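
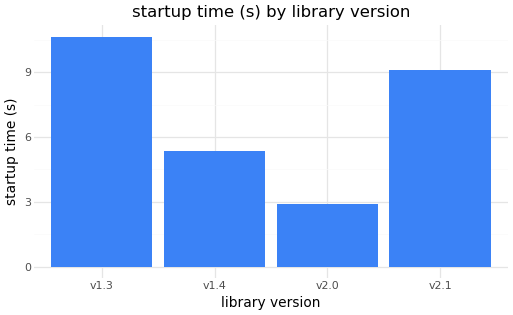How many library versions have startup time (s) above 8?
Above 8: v1.3, v2.1.

2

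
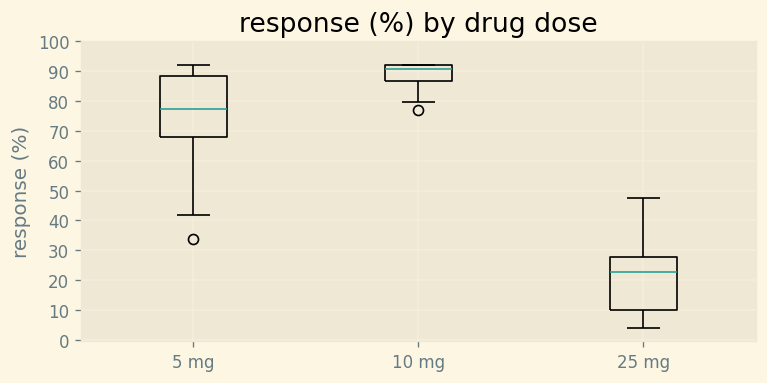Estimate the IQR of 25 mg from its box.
Q3 ≈ 30, Q1 ≈ 10; IQR ≈ 20.

≈ 20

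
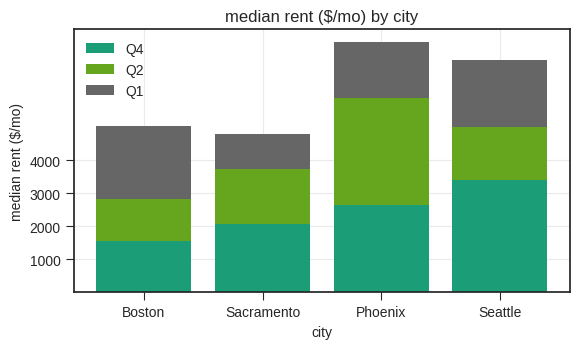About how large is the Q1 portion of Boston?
≈ 2000

Q1 top ≈ 5000, bottom ≈ 3000; segment ≈ 2000.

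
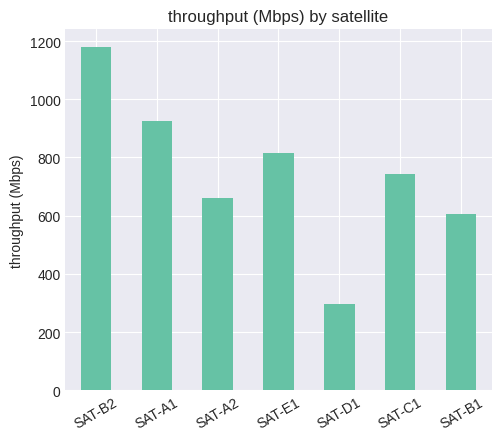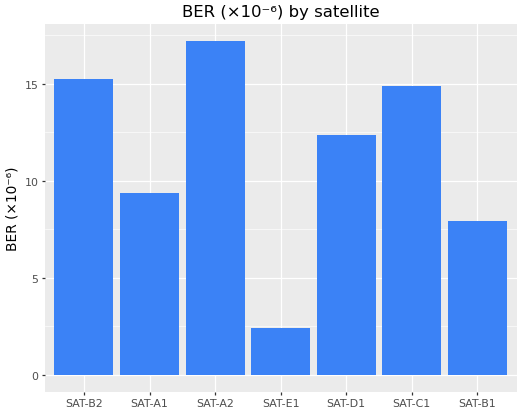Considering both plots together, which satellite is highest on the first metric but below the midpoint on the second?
Chart 2 median BER (×10⁻⁶) ≈ 12; below-median satellites: SAT-A1, SAT-E1, SAT-B1. Among those, SAT-A1 has the highest throughput (Mbps) (≈ 1000).

SAT-A1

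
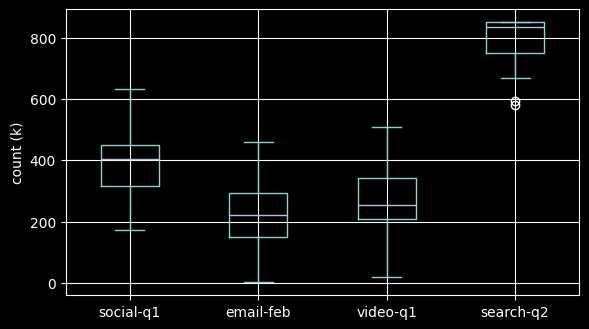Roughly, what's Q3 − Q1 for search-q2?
Q3 ≈ 850, Q1 ≈ 750; IQR ≈ 100.

≈ 100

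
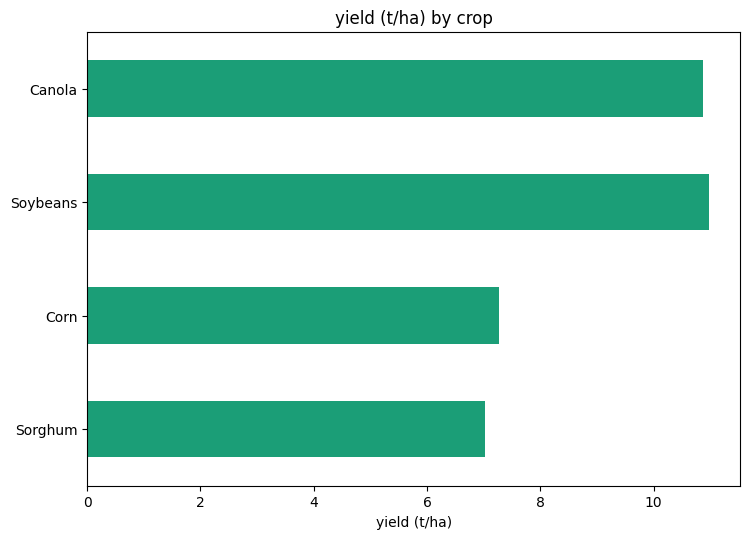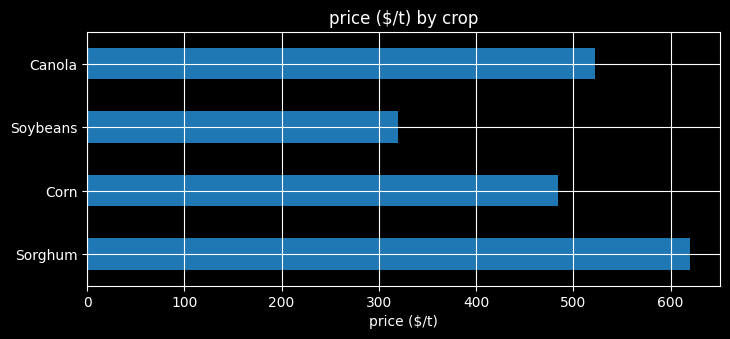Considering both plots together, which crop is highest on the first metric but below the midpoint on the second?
Chart 2 median price ($/t) ≈ 500; below-median crops: Corn, Soybeans. Among those, Soybeans has the highest yield (t/ha) (≈ 10).

Soybeans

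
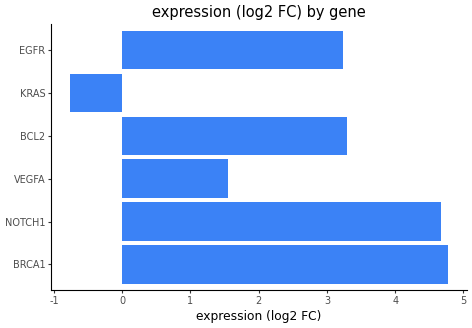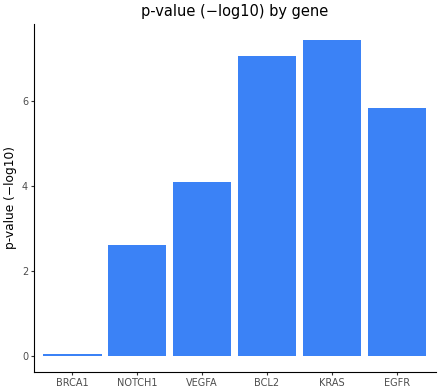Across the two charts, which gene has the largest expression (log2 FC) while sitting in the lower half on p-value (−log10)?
BRCA1

Chart 2 median p-value (−log10) ≈ 5; below-median genes: BRCA1, NOTCH1, VEGFA. Among those, BRCA1 has the highest expression (log2 FC) (≈ 5).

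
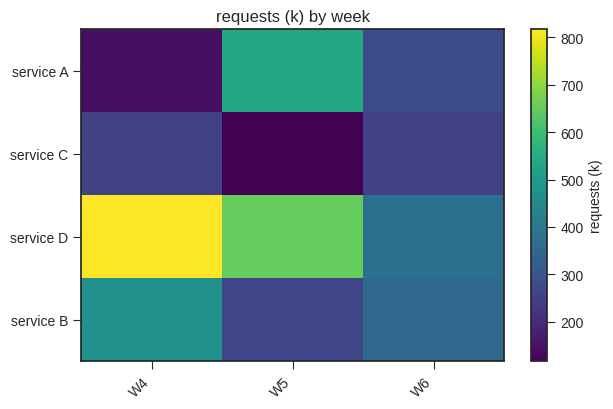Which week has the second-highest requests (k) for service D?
Top 3 for service D: W4 ≈ 800, W5 ≈ 700, W6 ≈ 400.

W5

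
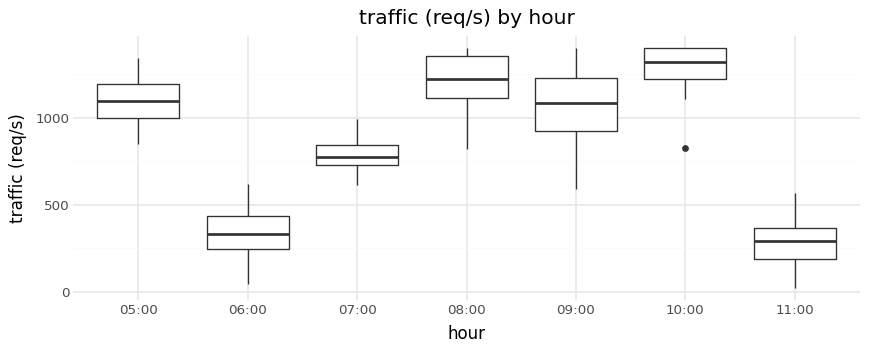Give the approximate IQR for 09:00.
≈ 300

Q3 ≈ 1200, Q1 ≈ 900; IQR ≈ 300.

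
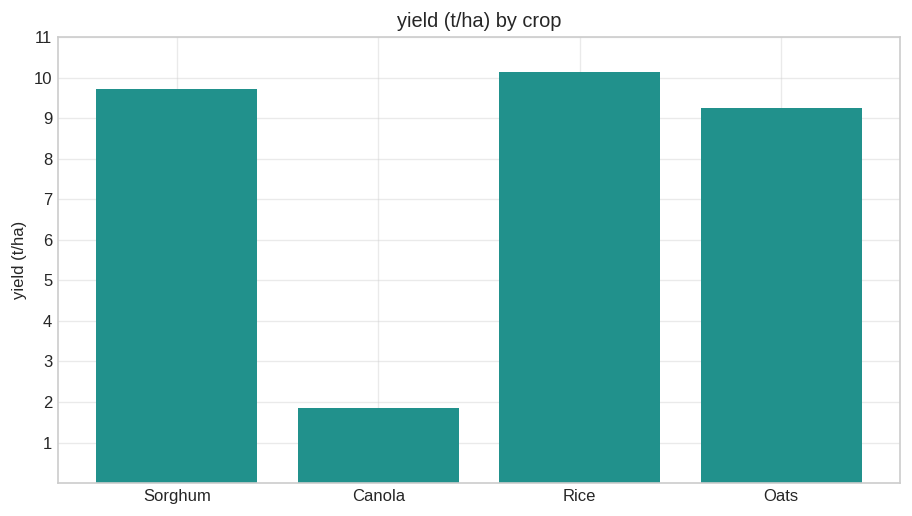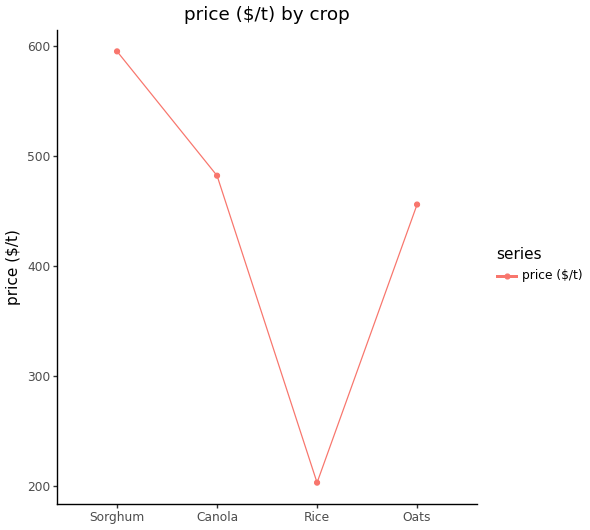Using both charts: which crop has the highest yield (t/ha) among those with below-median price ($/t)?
Chart 2 median price ($/t) ≈ 500; below-median crops: Rice, Oats. Among those, Rice has the highest yield (t/ha) (≈ 10).

Rice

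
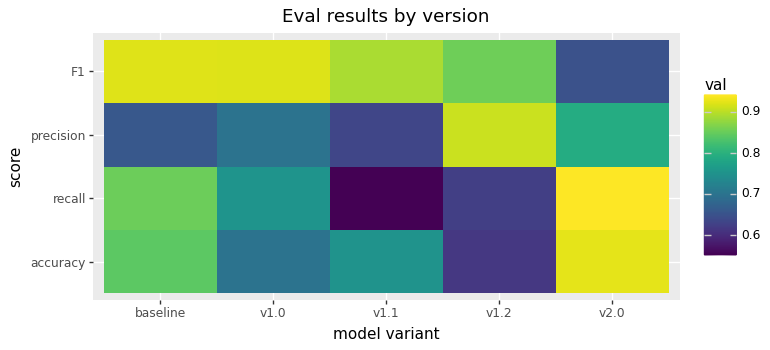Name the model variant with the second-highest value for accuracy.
baseline

Top 3 for accuracy: v2.0 ≈ 0.95, baseline ≈ 0.85, v1.1 ≈ 0.75.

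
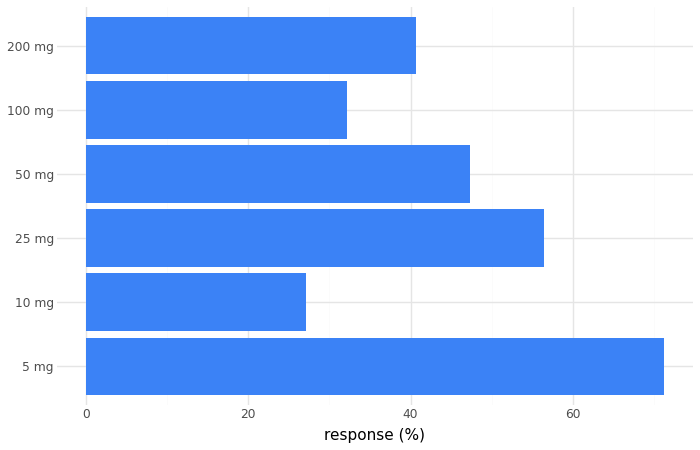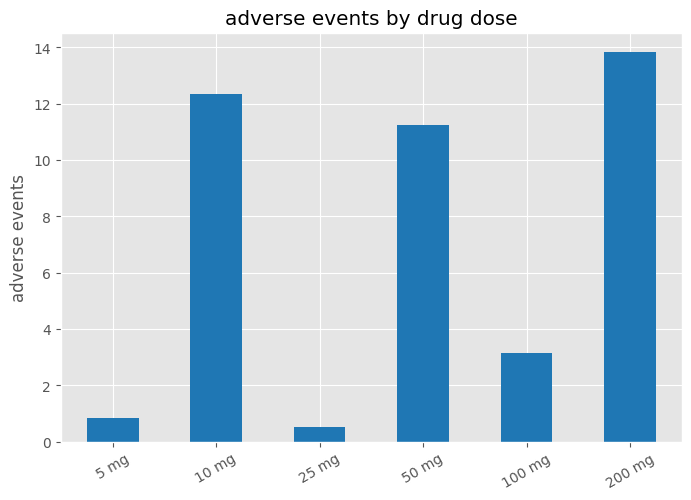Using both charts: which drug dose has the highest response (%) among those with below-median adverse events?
Chart 2 median adverse events ≈ 8; below-median drug doses: 5 mg, 25 mg, 100 mg. Among those, 5 mg has the highest response (%) (≈ 70).

5 mg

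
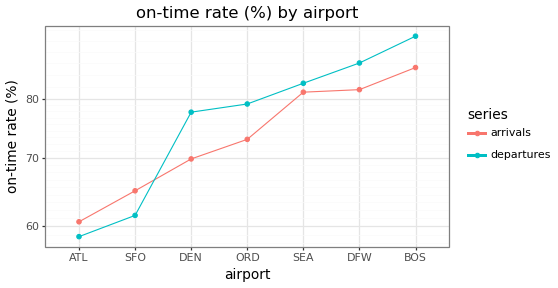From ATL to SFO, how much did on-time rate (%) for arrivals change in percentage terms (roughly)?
ATL ≈ 60, SFO ≈ 65; (65 − 60) / 60 ≈ +8.3%.

≈ +8.3%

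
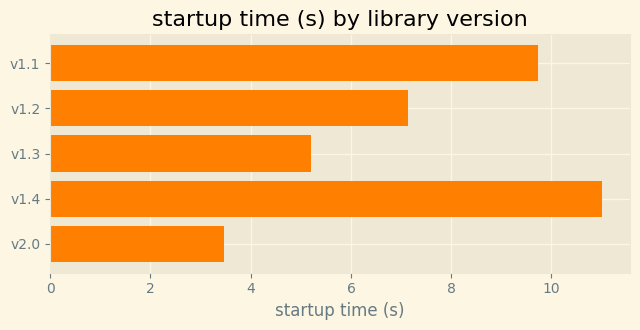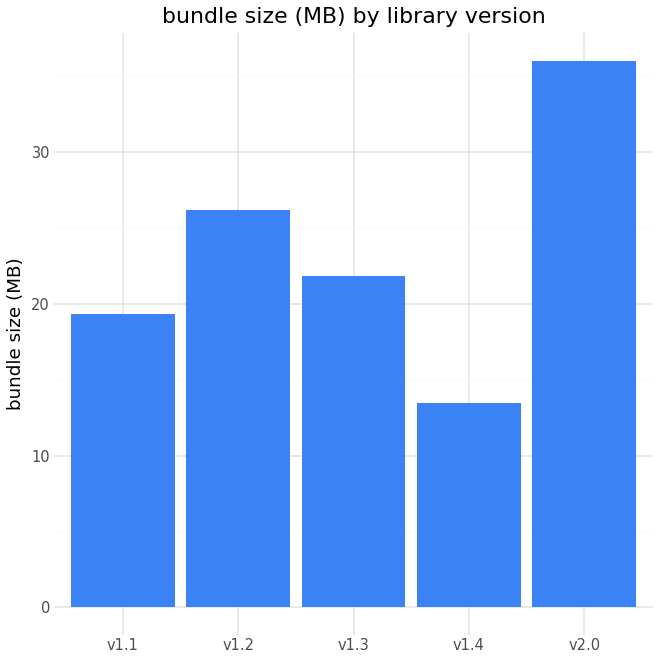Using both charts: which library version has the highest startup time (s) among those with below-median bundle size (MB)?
Chart 2 median bundle size (MB) ≈ 20; below-median library versions: v1.1, v1.4. Among those, v1.4 has the highest startup time (s) (≈ 12).

v1.4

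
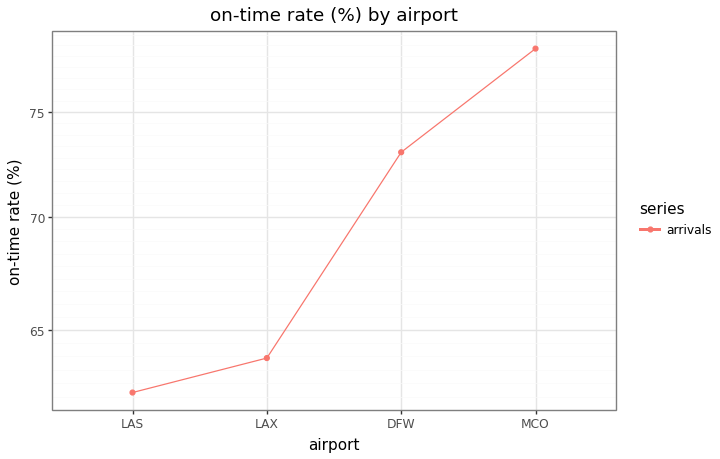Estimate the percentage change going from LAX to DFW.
≈ +15.6%

LAX ≈ 64, DFW ≈ 74; (74 − 64) / 64 ≈ +15.6%.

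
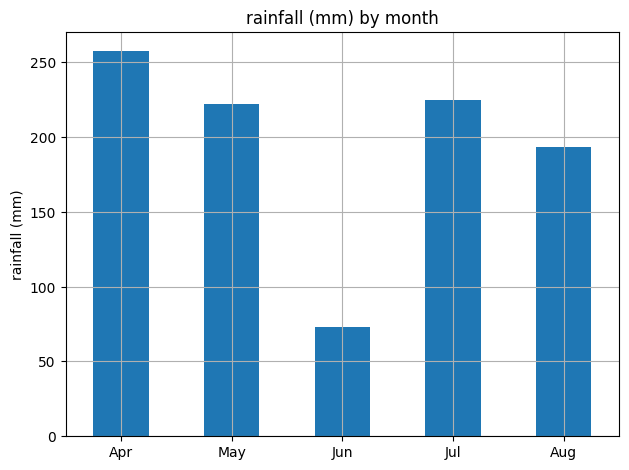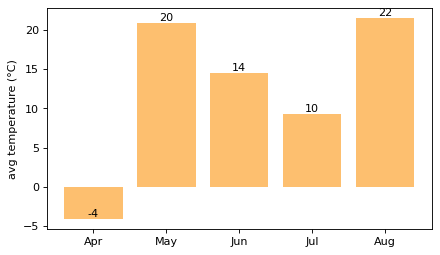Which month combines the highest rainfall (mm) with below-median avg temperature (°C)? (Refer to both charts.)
Apr

Chart 2 median avg temperature (°C) ≈ 14; below-median months: Apr, Jul. Among those, Apr has the highest rainfall (mm) (≈ 250).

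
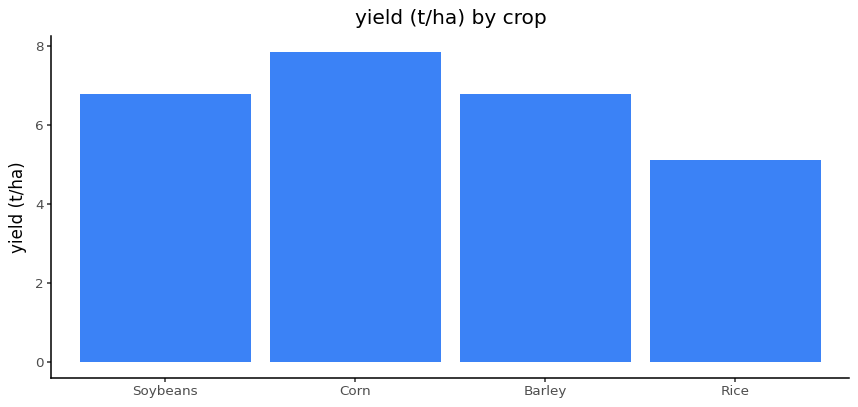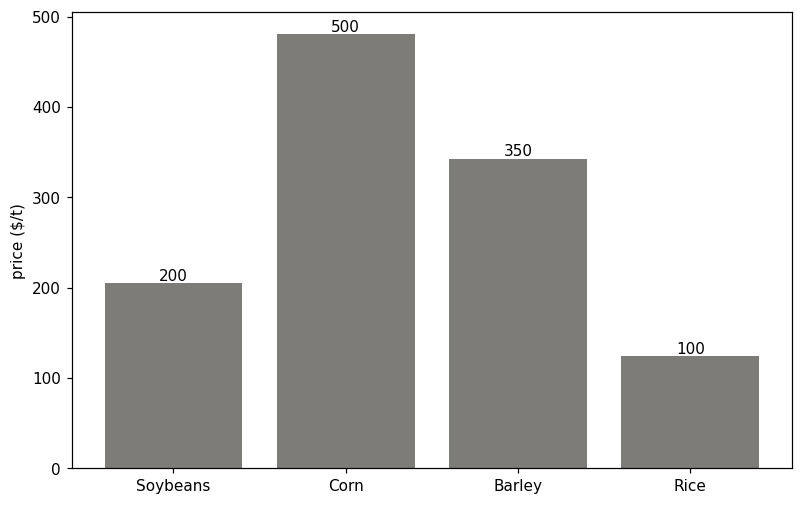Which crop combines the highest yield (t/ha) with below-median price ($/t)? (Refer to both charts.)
Chart 2 median price ($/t) ≈ 250; below-median crops: Soybeans, Rice. Among those, Soybeans has the highest yield (t/ha) (≈ 7).

Soybeans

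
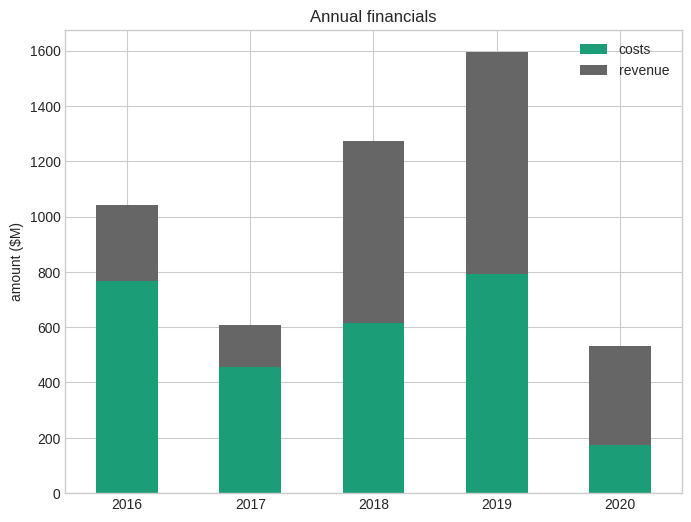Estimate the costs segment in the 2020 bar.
≈ 200

costs top ≈ 200, bottom ≈ 0; segment ≈ 200.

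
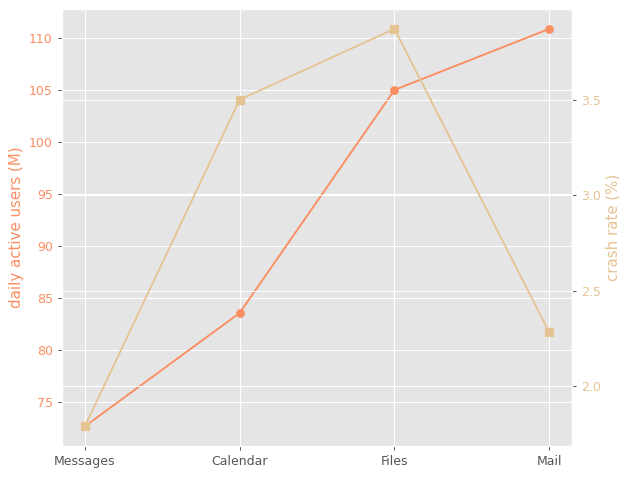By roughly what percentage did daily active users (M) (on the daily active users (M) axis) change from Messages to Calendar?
Messages ≈ 75, Calendar ≈ 85; (85 − 75) / 75 ≈ +13.3%.

≈ +13.3%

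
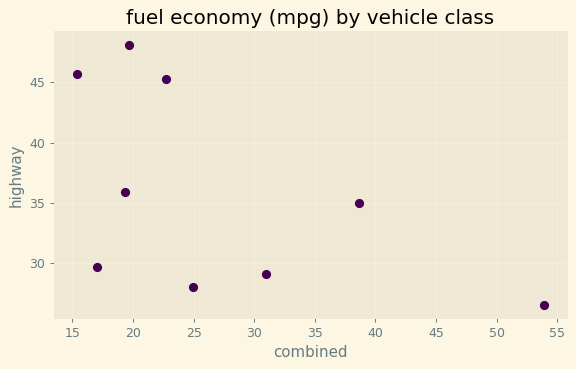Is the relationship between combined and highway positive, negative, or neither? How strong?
Points are negatively correlated; moderate (|r| ≈ 0.5).

negative, moderate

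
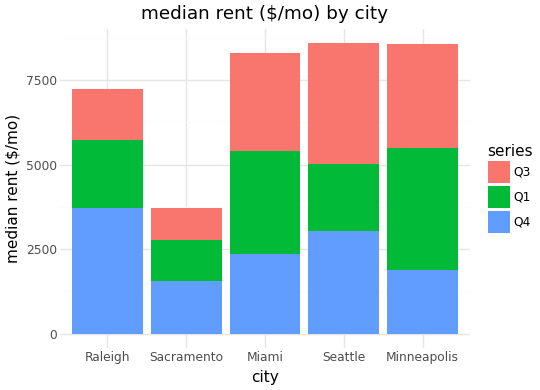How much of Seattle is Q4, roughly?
Q4 top ≈ 3000, bottom ≈ 0; segment ≈ 3000.

≈ 3000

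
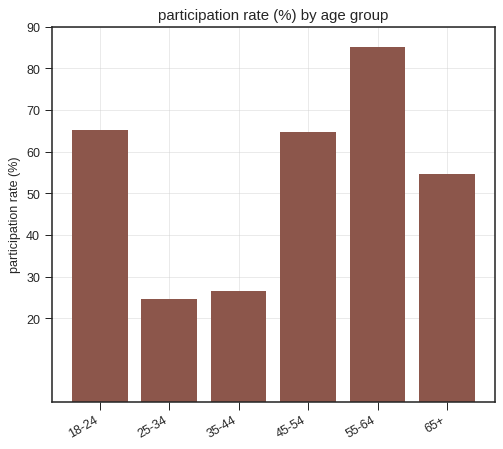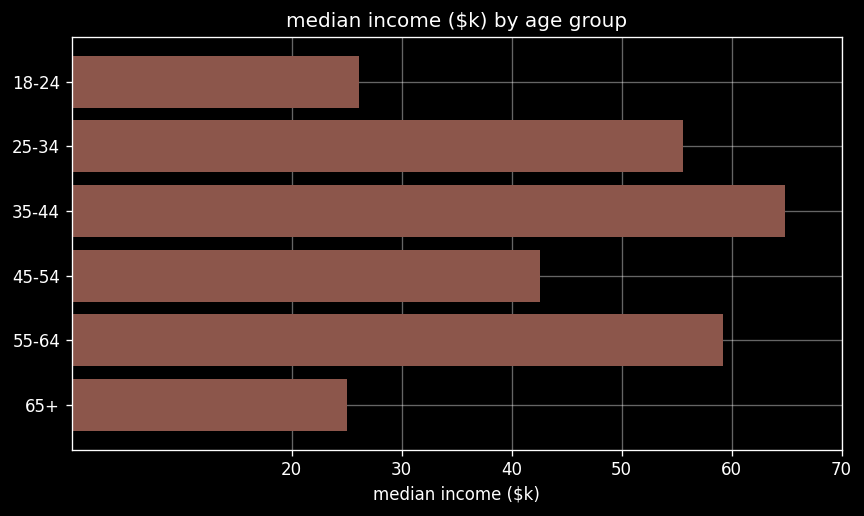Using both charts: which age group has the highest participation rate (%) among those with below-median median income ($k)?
18-24

Chart 2 median median income ($k) ≈ 50; below-median age groups: 18-24, 45-54, 65+. Among those, 18-24 has the highest participation rate (%) (≈ 70).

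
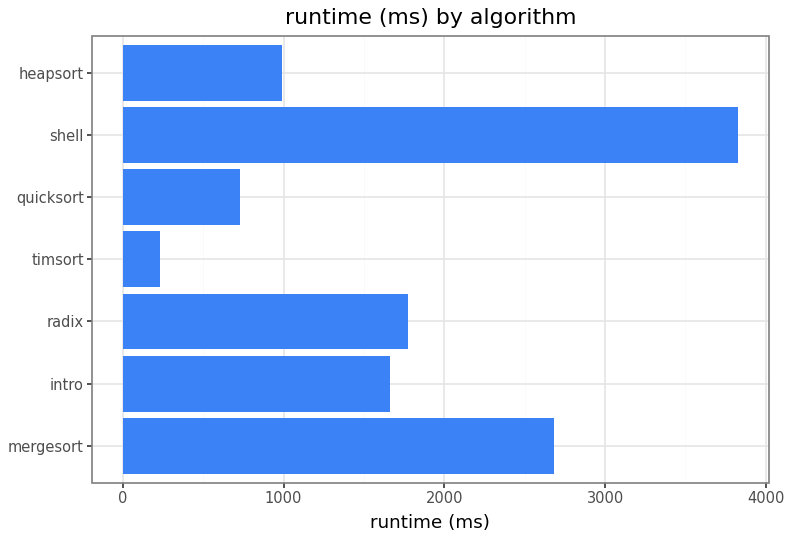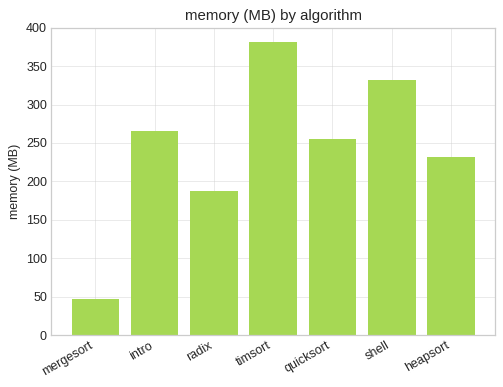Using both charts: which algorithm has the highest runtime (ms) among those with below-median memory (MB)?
Chart 2 median memory (MB) ≈ 250; below-median algorithms: mergesort, radix, heapsort. Among those, mergesort has the highest runtime (ms) (≈ 2500).

mergesort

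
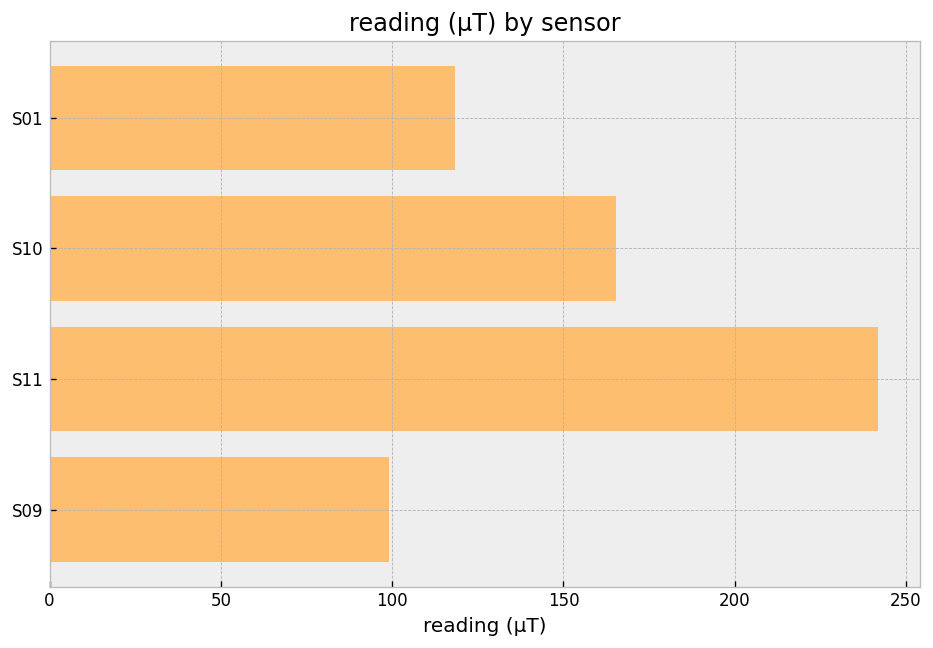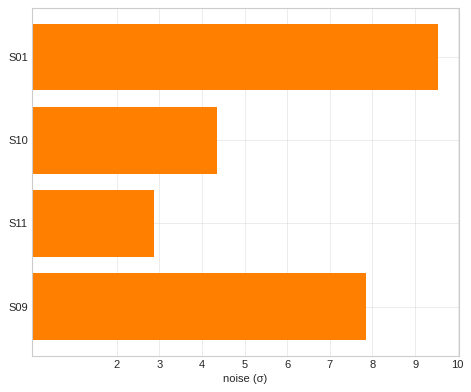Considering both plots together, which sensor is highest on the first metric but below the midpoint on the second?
Chart 2 median noise (σ) ≈ 6; below-median sensors: S10, S11. Among those, S11 has the highest reading (µT) (≈ 250).

S11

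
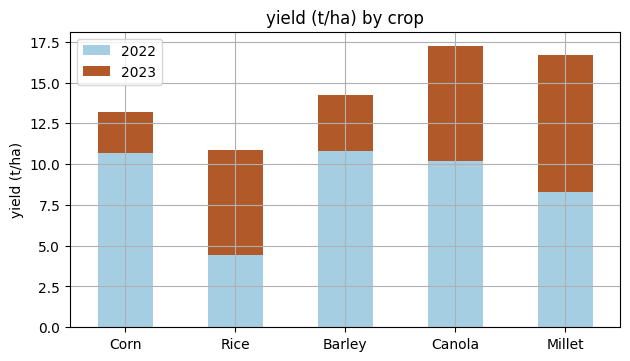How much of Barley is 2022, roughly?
2022 top ≈ 10, bottom ≈ 0; segment ≈ 10.

≈ 10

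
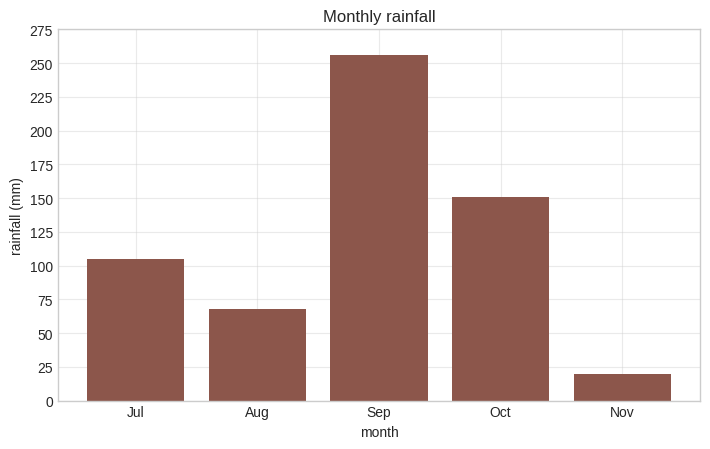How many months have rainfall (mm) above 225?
1

Above 225: Sep.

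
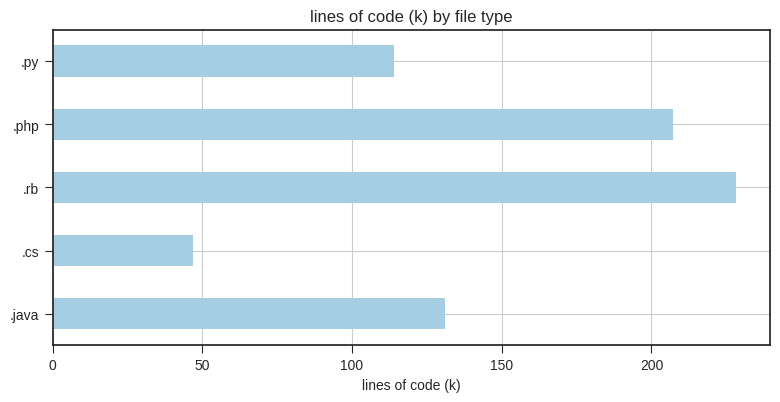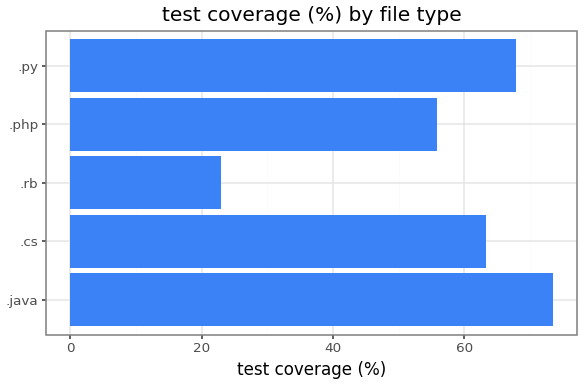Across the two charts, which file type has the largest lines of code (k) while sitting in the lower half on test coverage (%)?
.rb

Chart 2 median test coverage (%) ≈ 60; below-median file types: .rb, .php. Among those, .rb has the highest lines of code (k) (≈ 225).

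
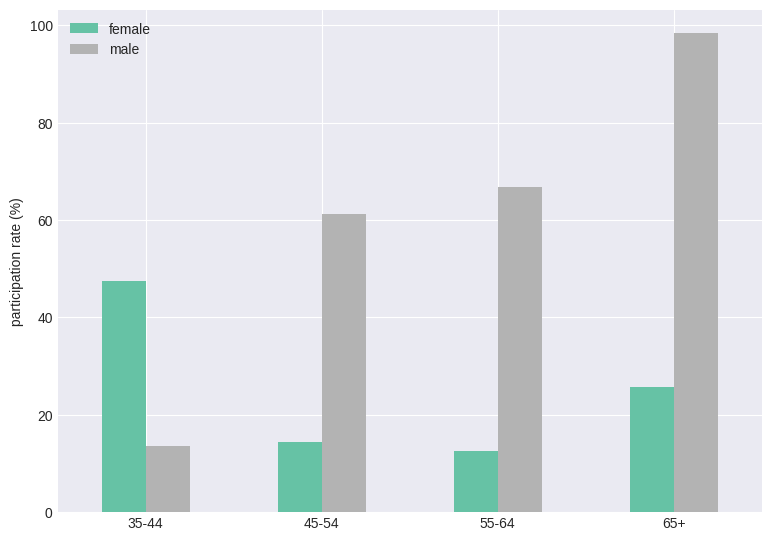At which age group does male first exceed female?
35-44: male ≈ 10 vs female ≈ 50 (not yet); 45-54: male ≈ 60 vs female ≈ 10 (first crossover).

45-54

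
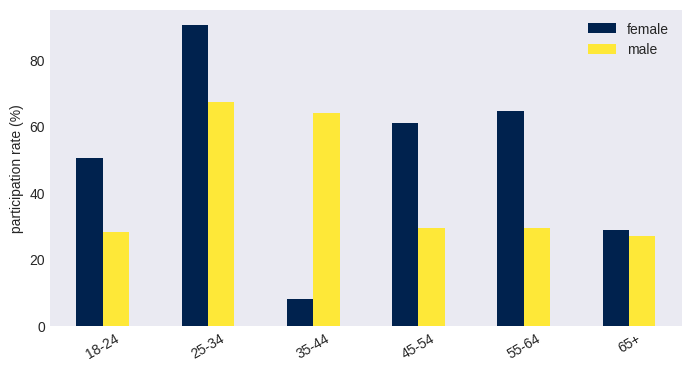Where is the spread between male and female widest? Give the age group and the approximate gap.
35-44: male ≈ 60, female ≈ 10 → gap ≈ 50. Next-largest (55-64) is only ≈ 30.

35-44, ≈ 50 %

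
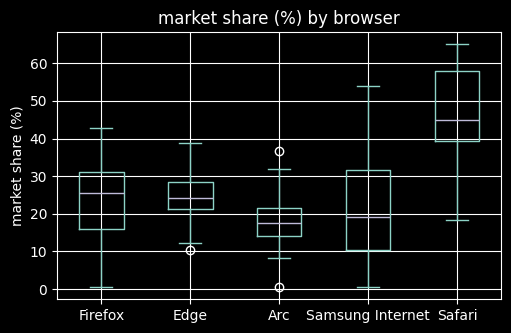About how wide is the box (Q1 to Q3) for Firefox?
≈ 15

Q3 ≈ 30, Q1 ≈ 15; IQR ≈ 15.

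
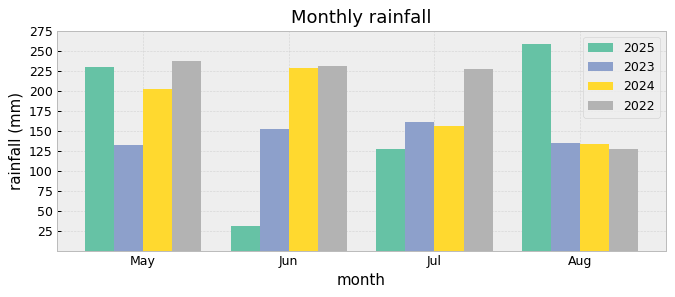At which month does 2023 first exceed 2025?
Jun

May: 2023 ≈ 125 vs 2025 ≈ 225 (not yet); Jun: 2023 ≈ 150 vs 2025 ≈ 25 (first crossover).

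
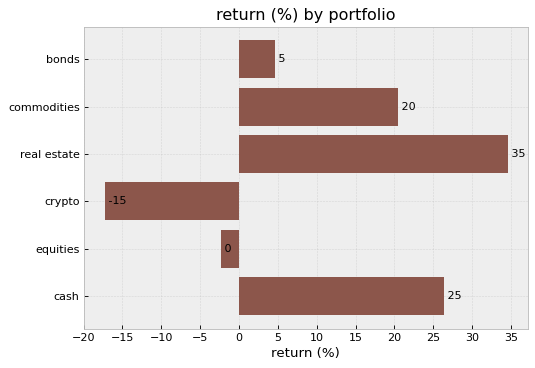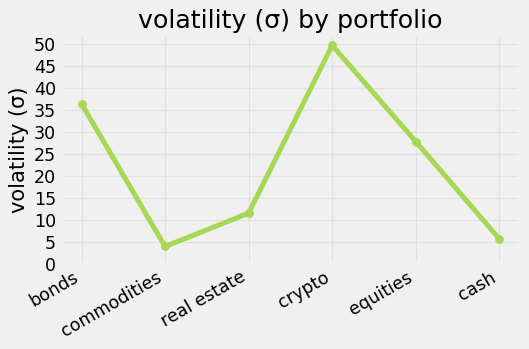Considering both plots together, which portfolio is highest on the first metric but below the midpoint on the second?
Chart 2 median volatility (σ) ≈ 20; below-median portfolios: commodities, real estate, cash. Among those, real estate has the highest return (%) (≈ 35).

real estate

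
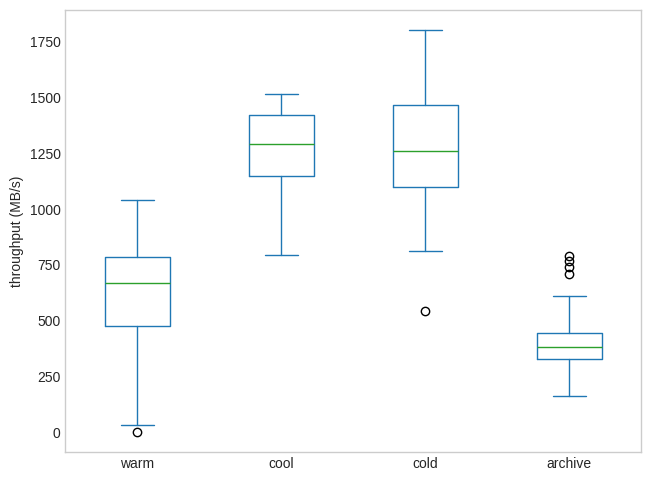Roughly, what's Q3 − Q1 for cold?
Q3 ≈ 1500, Q1 ≈ 1100; IQR ≈ 400.

≈ 400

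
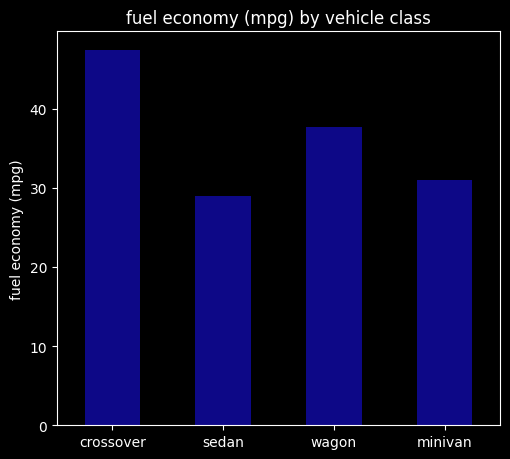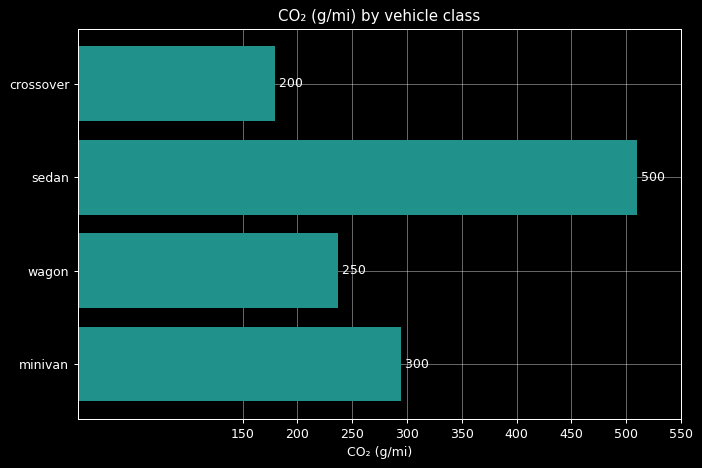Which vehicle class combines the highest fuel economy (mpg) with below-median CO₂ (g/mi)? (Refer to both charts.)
Chart 2 median CO₂ (g/mi) ≈ 250; below-median vehicle classes: crossover, wagon. Among those, crossover has the highest fuel economy (mpg) (≈ 45).

crossover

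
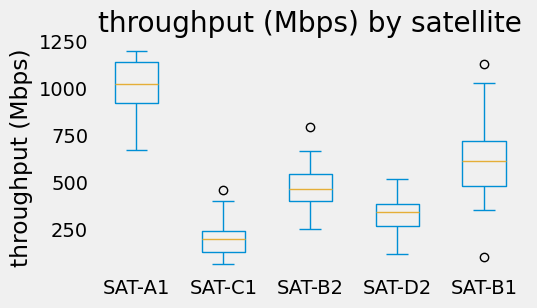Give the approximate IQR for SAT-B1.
Q3 ≈ 700, Q1 ≈ 500; IQR ≈ 200.

≈ 200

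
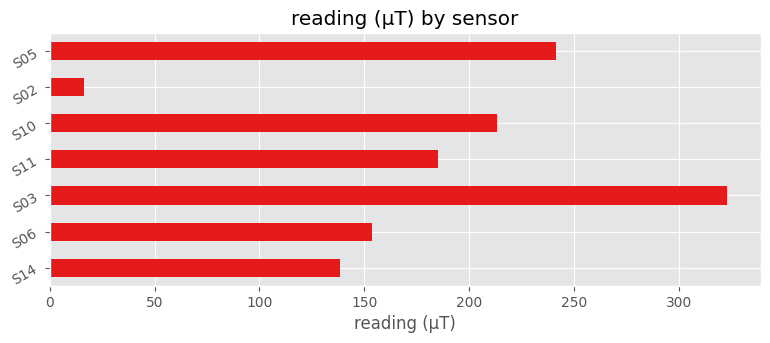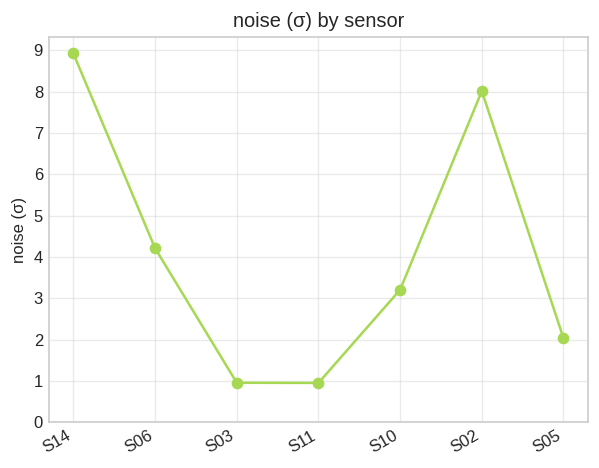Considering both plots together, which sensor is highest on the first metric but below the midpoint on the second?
S03

Chart 2 median noise (σ) ≈ 3; below-median sensors: S03, S11, S05. Among those, S03 has the highest reading (µT) (≈ 300).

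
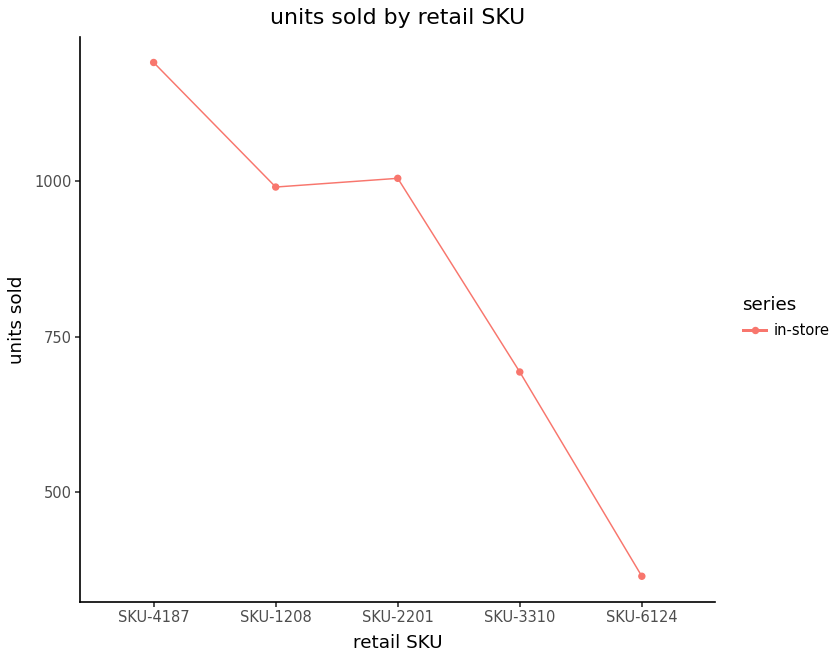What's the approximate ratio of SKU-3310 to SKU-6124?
≈ 1.75×

SKU-3310 ≈ 700, SKU-6124 ≈ 400; 700/400 ≈ 1.75.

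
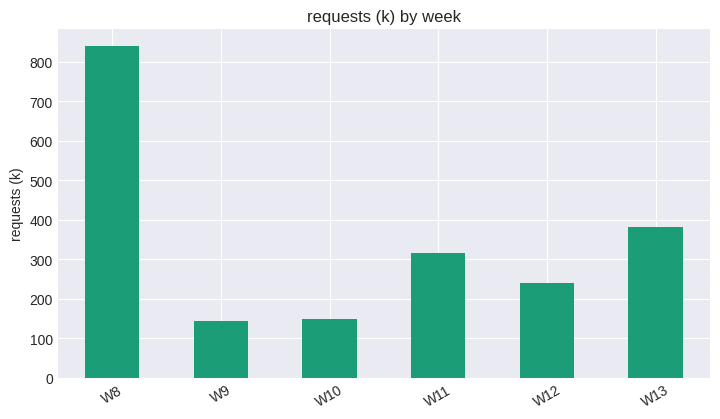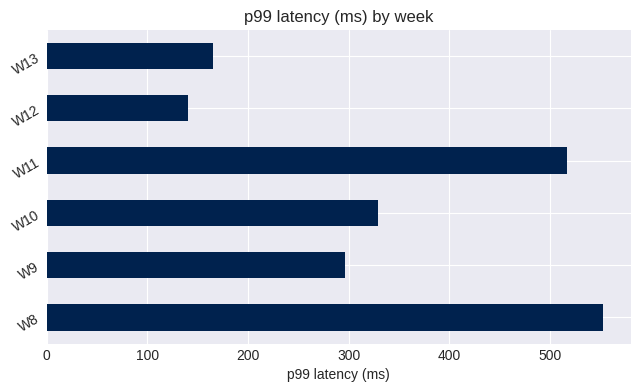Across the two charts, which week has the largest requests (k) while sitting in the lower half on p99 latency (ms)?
W13

Chart 2 median p99 latency (ms) ≈ 300; below-median weeks: W9, W12, W13. Among those, W13 has the highest requests (k) (≈ 400).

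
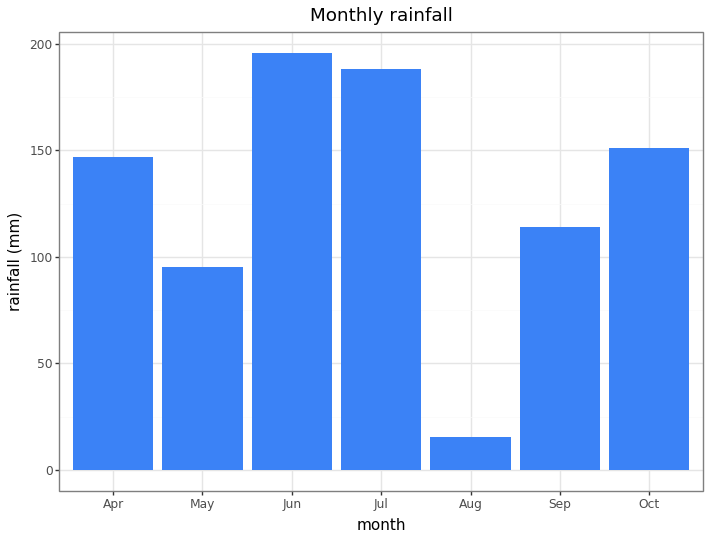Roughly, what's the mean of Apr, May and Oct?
≈ 133

(140 + 100 + 160) / 3 ≈ 133.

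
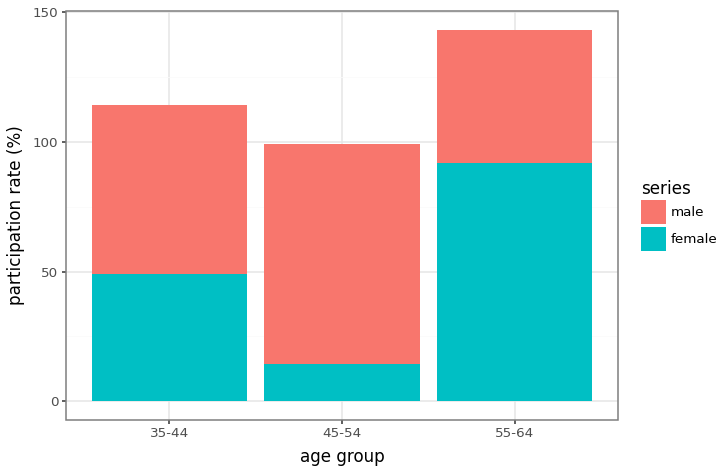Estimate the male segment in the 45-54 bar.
male top ≈ 100, bottom ≈ 20; segment ≈ 80.

≈ 80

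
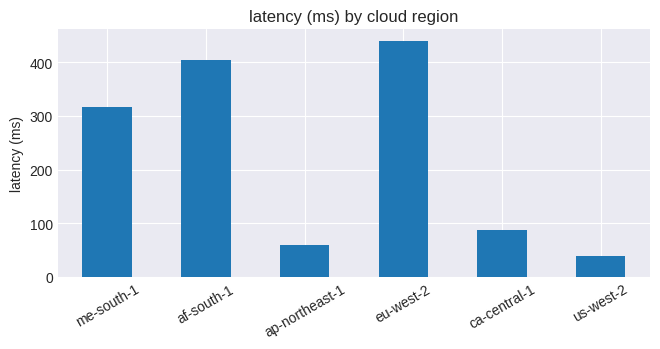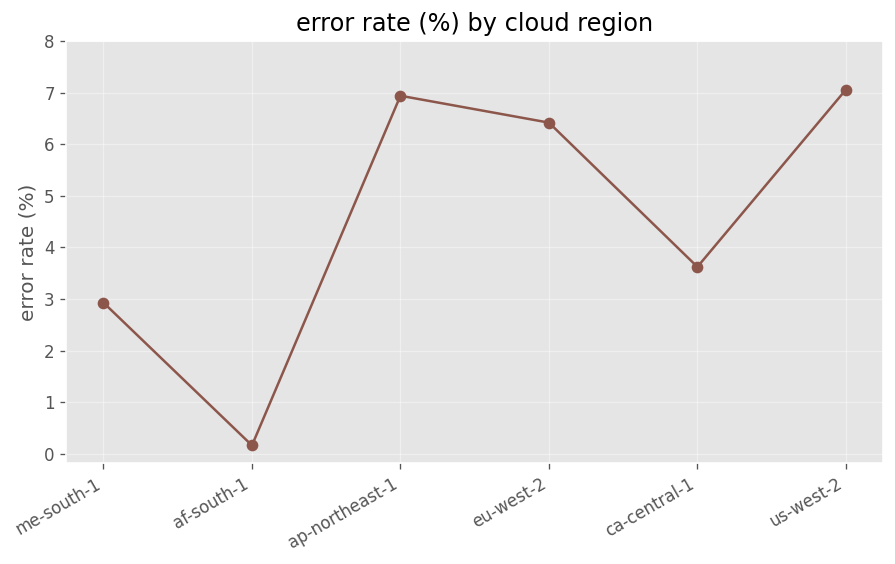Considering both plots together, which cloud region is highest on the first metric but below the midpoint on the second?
Chart 2 median error rate (%) ≈ 5; below-median cloud regions: me-south-1, af-south-1, ca-central-1. Among those, af-south-1 has the highest latency (ms) (≈ 400).

af-south-1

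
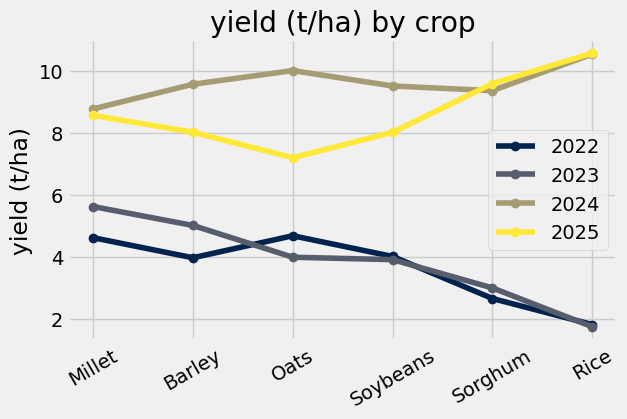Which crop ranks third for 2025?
Millet

Top 4 for 2025: Rice ≈ 11, Sorghum ≈ 10, Millet ≈ 9, Barley ≈ 8.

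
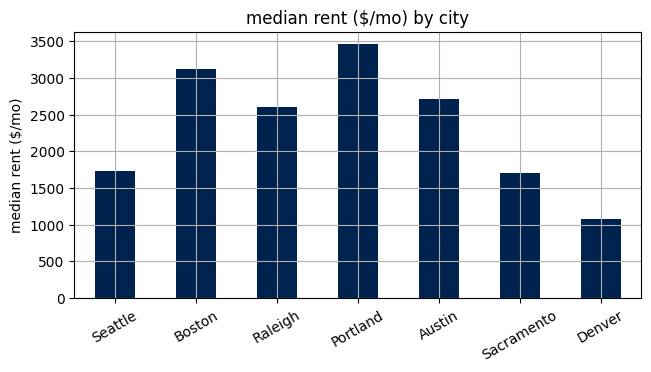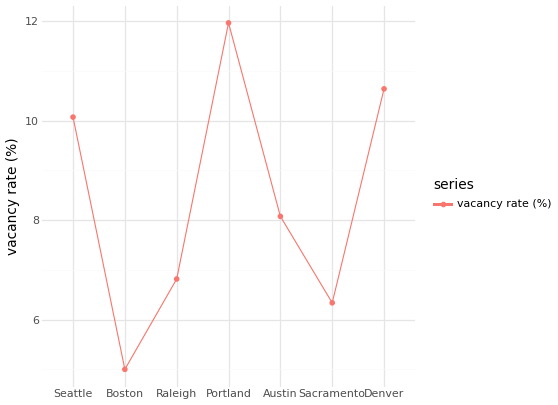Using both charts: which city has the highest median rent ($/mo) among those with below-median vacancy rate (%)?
Chart 2 median vacancy rate (%) ≈ 8; below-median cities: Boston, Raleigh, Sacramento. Among those, Boston has the highest median rent ($/mo) (≈ 3000).

Boston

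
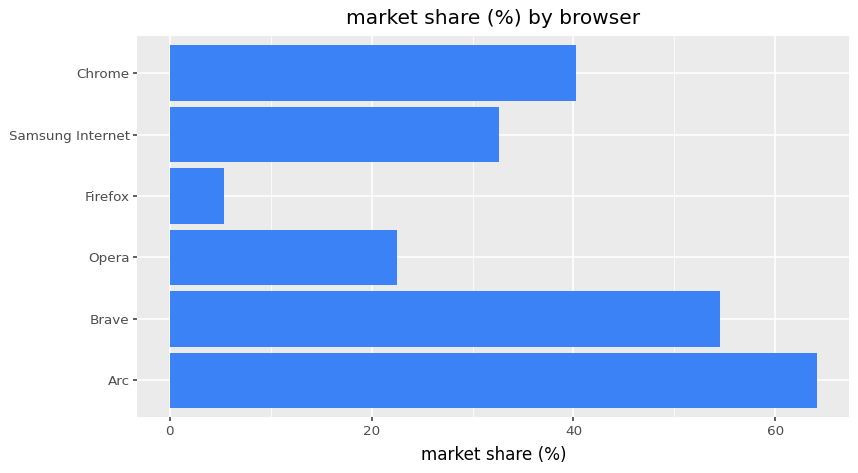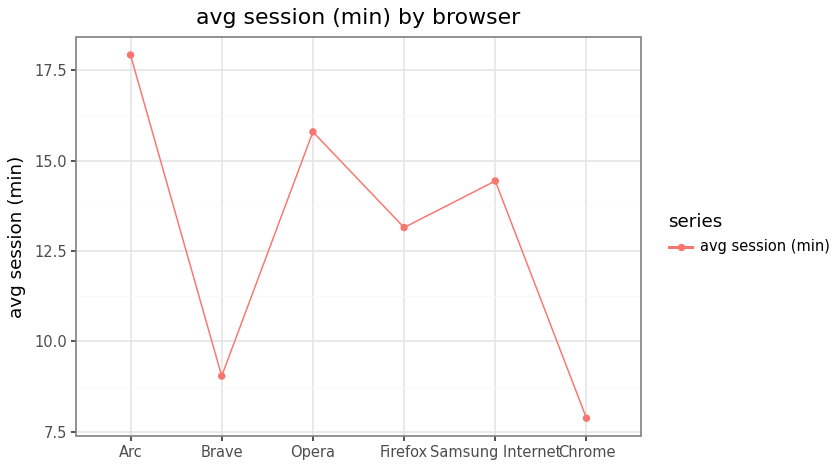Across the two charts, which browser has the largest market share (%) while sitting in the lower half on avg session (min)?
Chart 2 median avg session (min) ≈ 14; below-median browsers: Brave, Firefox, Chrome. Among those, Brave has the highest market share (%) (≈ 50).

Brave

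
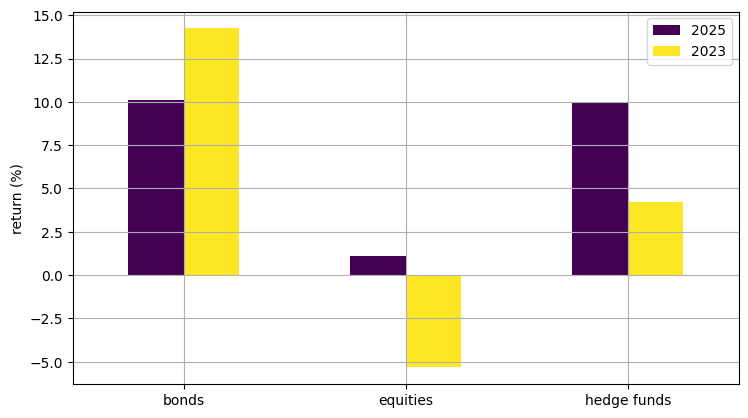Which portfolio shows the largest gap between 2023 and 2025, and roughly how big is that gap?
equities, ≈ 8 %

equities: 2023 ≈ -6, 2025 ≈ 2 → gap ≈ 8. Next-largest (hedge funds) is only ≈ 6.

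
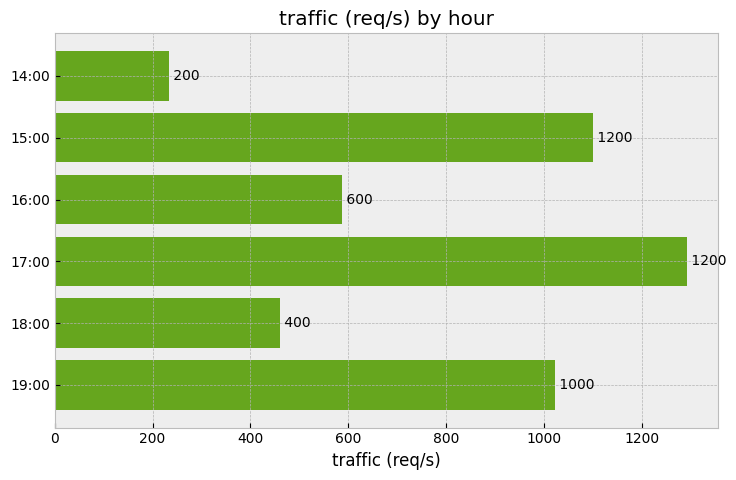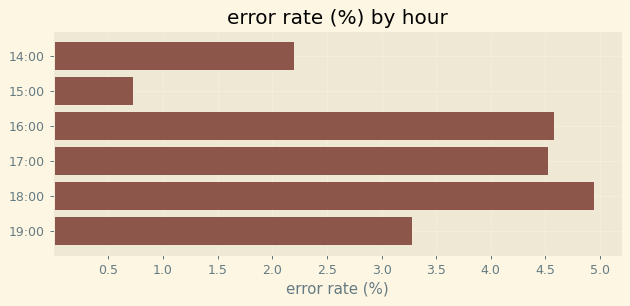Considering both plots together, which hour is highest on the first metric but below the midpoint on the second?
Chart 2 median error rate (%) ≈ 4; below-median hours: 14:00, 15:00, 19:00. Among those, 15:00 has the highest traffic (req/s) (≈ 1200).

15:00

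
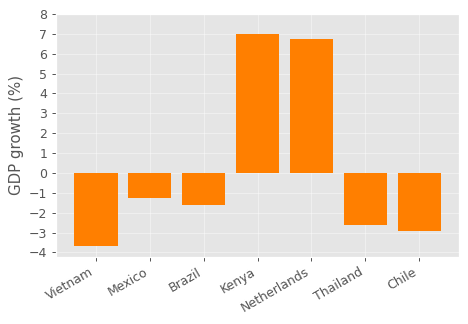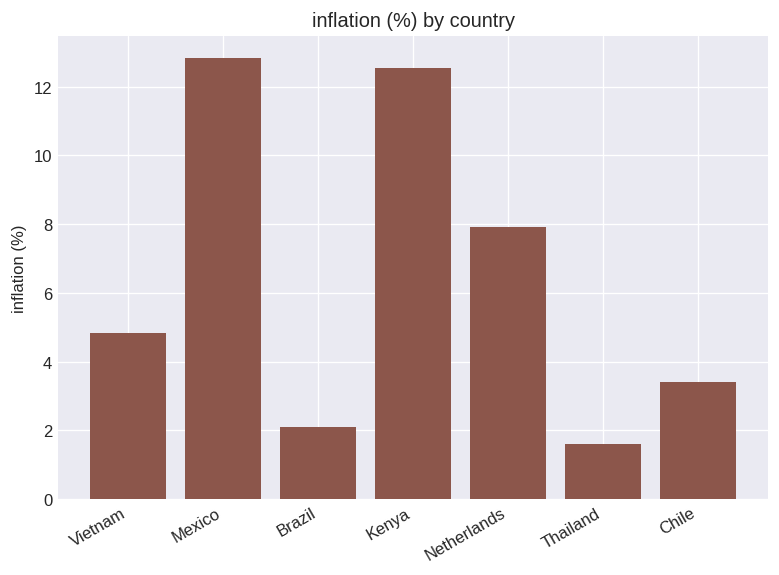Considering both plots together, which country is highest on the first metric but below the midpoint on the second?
Chart 2 median inflation (%) ≈ 4; below-median countries: Brazil, Thailand, Chile. Among those, Brazil has the highest GDP growth (%) (≈ -2).

Brazil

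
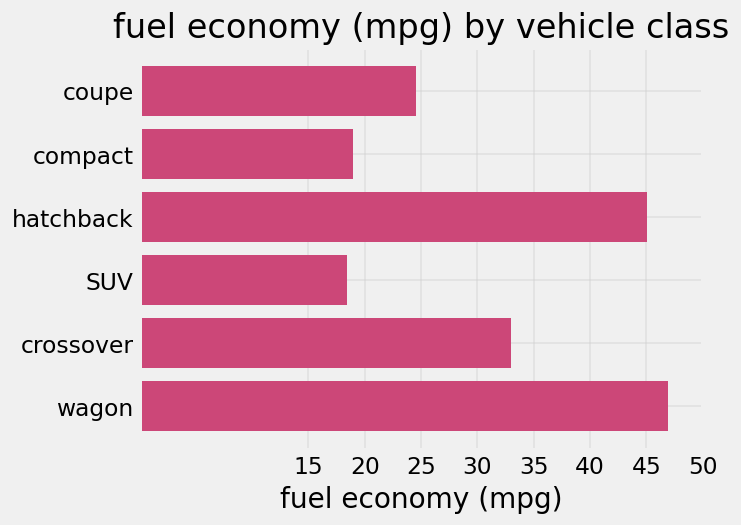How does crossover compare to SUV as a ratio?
crossover ≈ 35, SUV ≈ 20; 35/20 ≈ 1.75.

≈ 1.75×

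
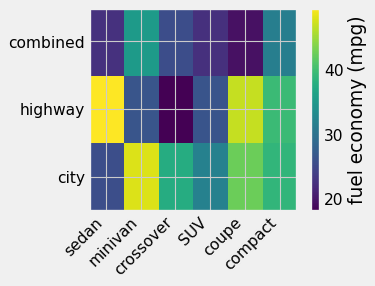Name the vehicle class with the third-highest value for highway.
Top 4 for highway: sedan ≈ 50, coupe ≈ 45, compact ≈ 40, minivan ≈ 25.

compact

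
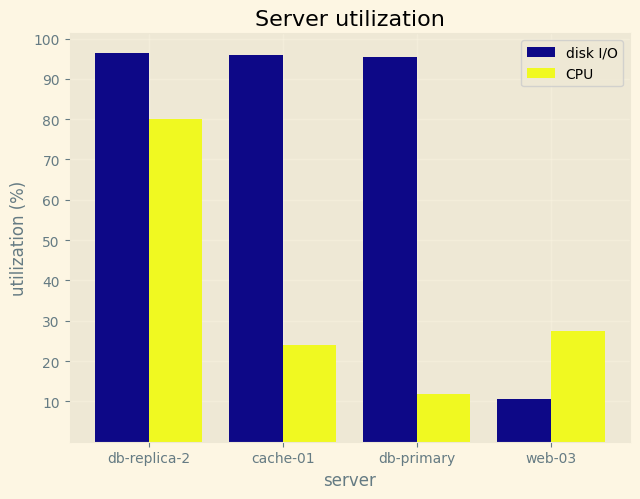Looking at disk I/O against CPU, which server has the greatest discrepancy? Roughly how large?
db-primary: disk I/O ≈ 100, CPU ≈ 10 → gap ≈ 90. Next-largest (cache-01) is only ≈ 80.

db-primary, ≈ 90 %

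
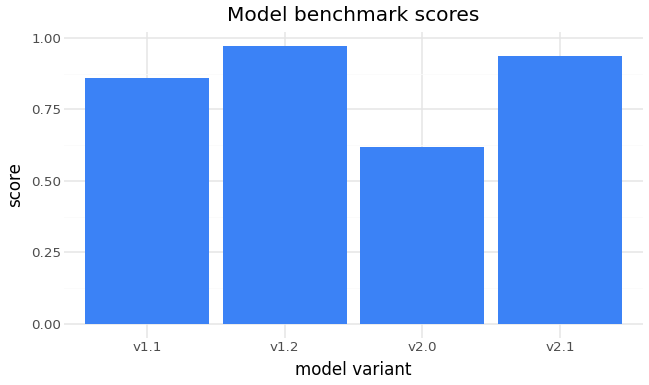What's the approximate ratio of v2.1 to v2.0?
≈ 1.5×

v2.1 ≈ 0.9, v2.0 ≈ 0.6; 0.9/0.6 ≈ 1.5.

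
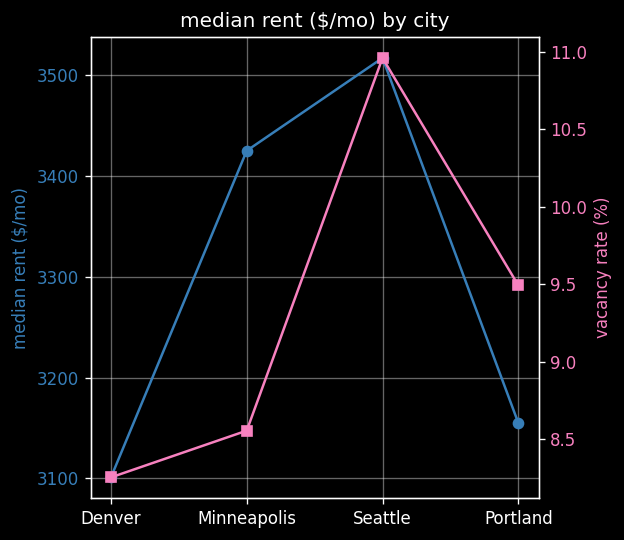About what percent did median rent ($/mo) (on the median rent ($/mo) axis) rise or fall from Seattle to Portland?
≈ -10%

Seattle ≈ 3500, Portland ≈ 3150; (3150 − 3500) / 3500 ≈ -10%.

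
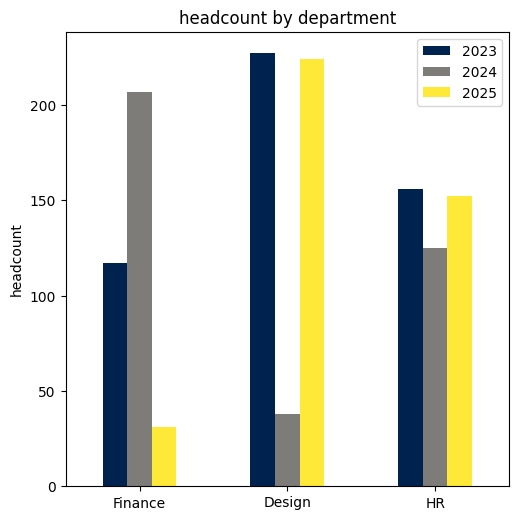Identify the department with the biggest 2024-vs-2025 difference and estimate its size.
Design, ≈ 180

Design: 2024 ≈ 40, 2025 ≈ 220 → gap ≈ 180. Next-largest (Finance) is only ≈ 160.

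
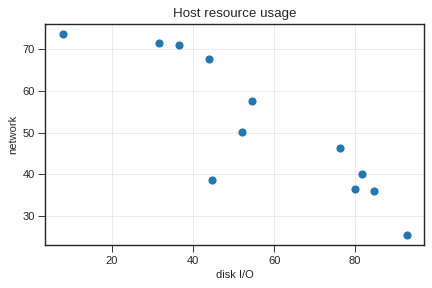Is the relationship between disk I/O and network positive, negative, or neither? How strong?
negative, strong

Points are negatively correlated; strong (|r| ≈ 0.9).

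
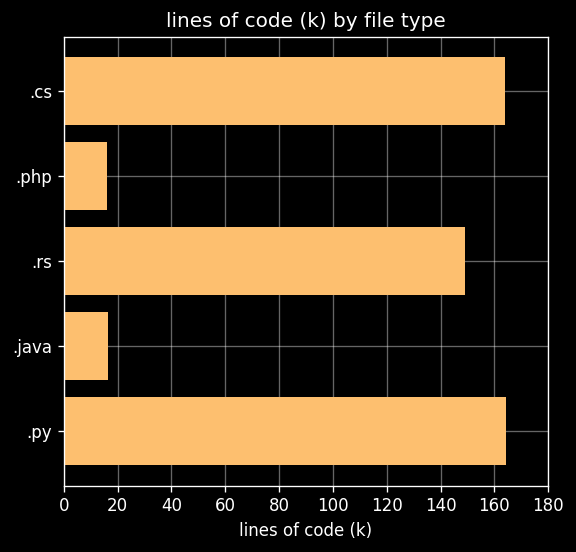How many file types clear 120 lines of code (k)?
3

Above 120: .cs, .rs, .py.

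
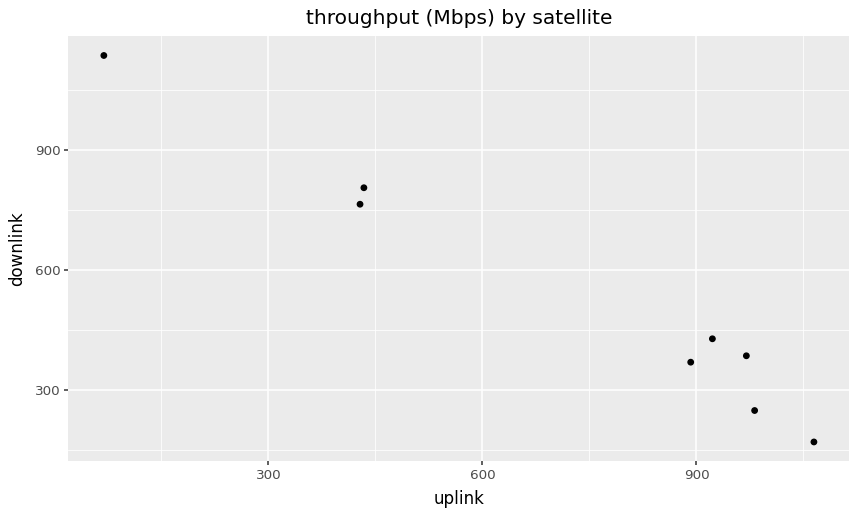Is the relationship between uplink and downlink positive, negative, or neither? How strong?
Points are negatively correlated; strong (|r| ≈ 1.0).

negative, strong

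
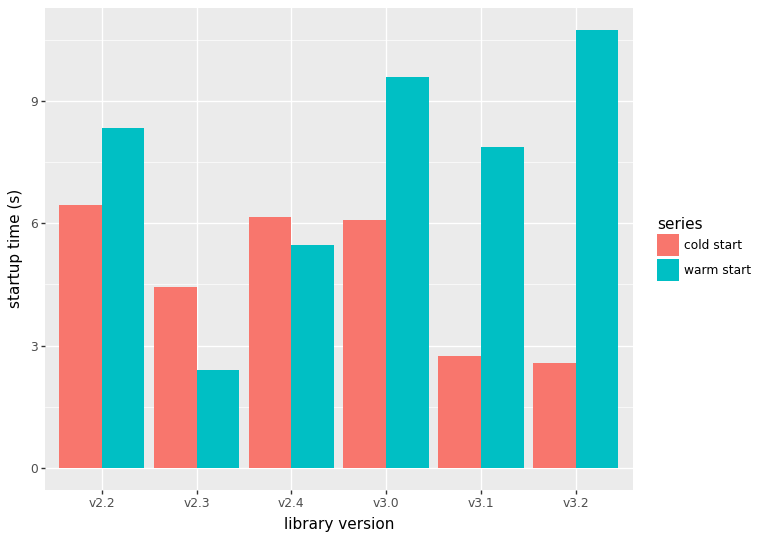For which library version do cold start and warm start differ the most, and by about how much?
v3.2: cold start ≈ 3, warm start ≈ 11 → gap ≈ 8. Next-largest (v3.1) is only ≈ 5.

v3.2, ≈ 8 s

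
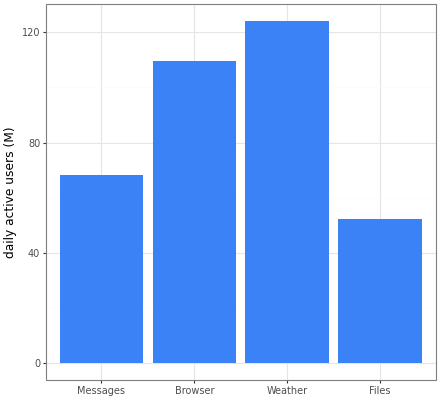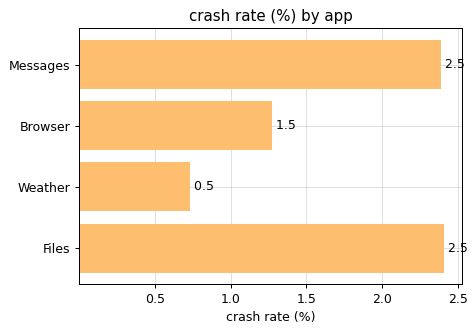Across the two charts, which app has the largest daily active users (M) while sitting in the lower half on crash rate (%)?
Chart 2 median crash rate (%) ≈ 2; below-median apps: Browser, Weather. Among those, Weather has the highest daily active users (M) (≈ 120).

Weather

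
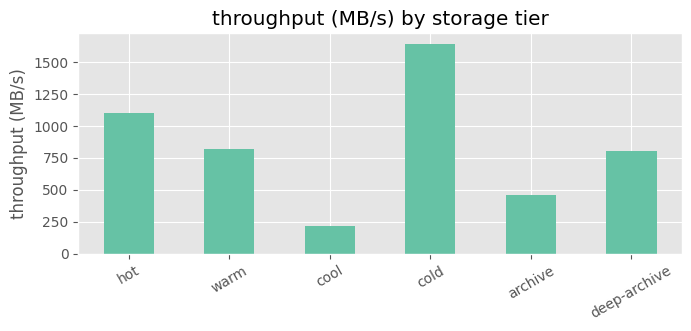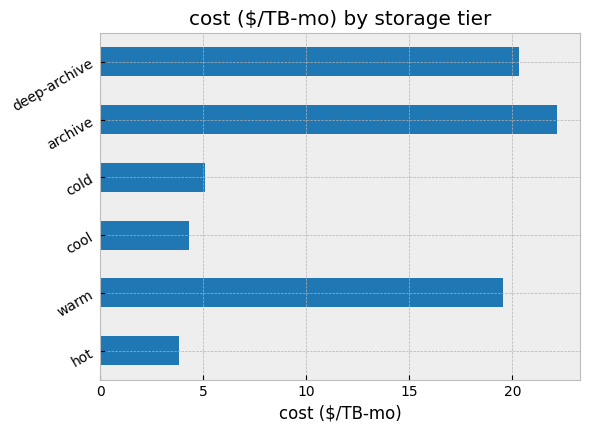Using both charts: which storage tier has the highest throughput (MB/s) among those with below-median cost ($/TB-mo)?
Chart 2 median cost ($/TB-mo) ≈ 10; below-median storage tiers: hot, cool, cold. Among those, cold has the highest throughput (MB/s) (≈ 1600).

cold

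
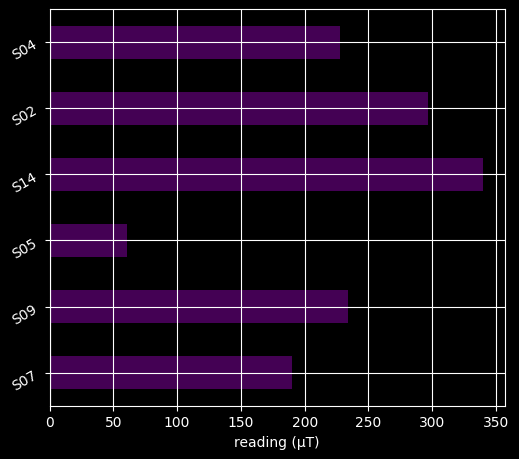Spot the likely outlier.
S05

S05 ≈ 50; the rest sit between ≈ 200 and ≈ 350.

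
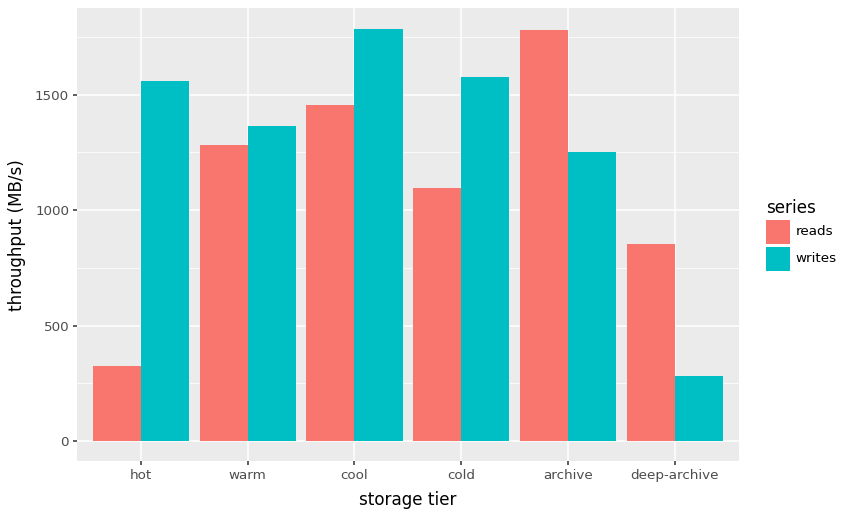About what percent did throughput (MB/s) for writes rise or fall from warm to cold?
≈ +14.3%

warm ≈ 1400, cold ≈ 1600; (1600 − 1400) / 1400 ≈ +14.3%.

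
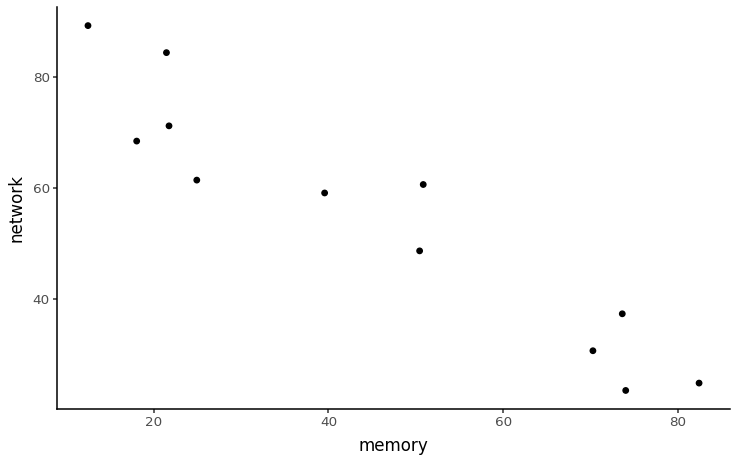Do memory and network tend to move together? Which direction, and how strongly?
negative, strong

Points are negatively correlated; strong (|r| ≈ 0.9).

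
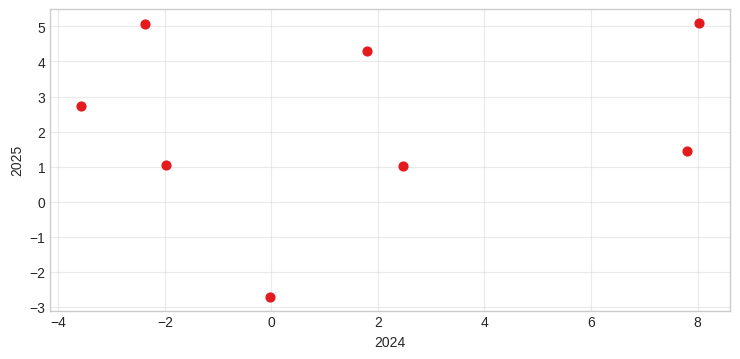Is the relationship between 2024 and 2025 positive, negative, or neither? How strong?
Points are roughly uncorrelated; weak (|r| ≈ 0.1).

no clear correlation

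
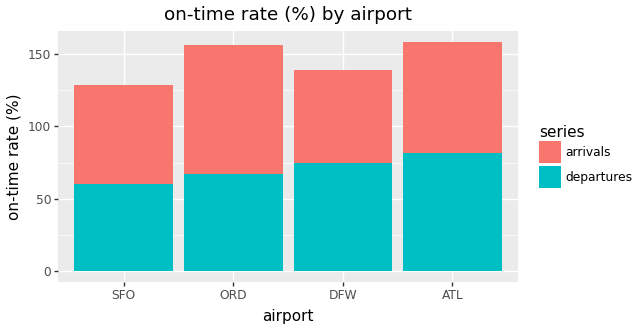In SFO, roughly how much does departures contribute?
departures top ≈ 60, bottom ≈ 0; segment ≈ 60.

≈ 60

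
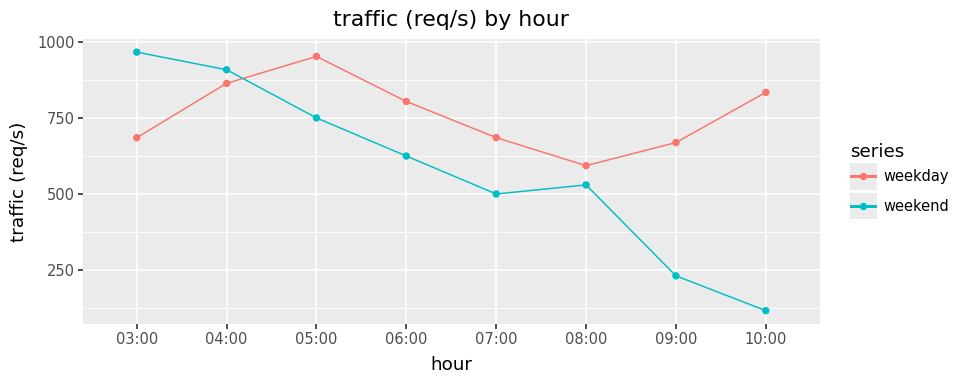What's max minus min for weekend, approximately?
≈ 900

Max 03:00 ≈ 1000, min 10:00 ≈ 100; range ≈ 900.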